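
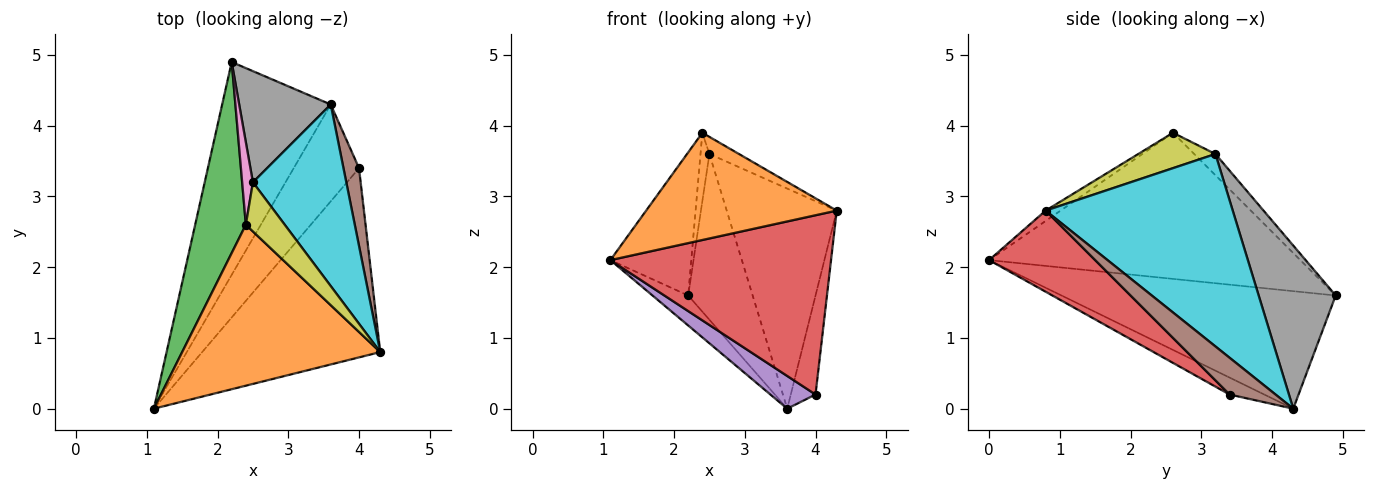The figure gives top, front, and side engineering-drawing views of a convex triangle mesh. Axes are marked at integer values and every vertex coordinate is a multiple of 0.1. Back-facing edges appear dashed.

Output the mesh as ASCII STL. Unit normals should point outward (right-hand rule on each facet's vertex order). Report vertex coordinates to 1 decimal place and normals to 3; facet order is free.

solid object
 facet normal -0.731 0.095 -0.675
  outer loop
   vertex 3.6 4.3 0.0
   vertex 1.1 0.0 2.1
   vertex 2.2 4.9 1.6
  endloop
 endfacet
 facet normal -0.043 -0.554 0.831
  outer loop
   vertex 2.4 2.6 3.9
   vertex 1.1 0.0 2.1
   vertex 4.3 0.8 2.8
  endloop
 endfacet
 facet normal -0.918 0.238 0.318
  outer loop
   vertex 2.4 2.6 3.9
   vertex 2.2 4.9 1.6
   vertex 1.1 0.0 2.1
  endloop
 endfacet
 facet normal 0.314 -0.653 -0.689
  outer loop
   vertex 4.0 3.4 0.2
   vertex 4.3 0.8 2.8
   vertex 1.1 0.0 2.1
  endloop
 endfacet
 facet normal -0.239 -0.311 -0.920
  outer loop
   vertex 4.0 3.4 0.2
   vertex 1.1 0.0 2.1
   vertex 3.6 4.3 0.0
  endloop
 endfacet
 facet normal 0.825 0.444 0.349
  outer loop
   vertex 4.0 3.4 0.2
   vertex 3.6 4.3 0.0
   vertex 4.3 0.8 2.8
  endloop
 endfacet
 facet normal -0.835 0.351 0.424
  outer loop
   vertex 2.5 3.2 3.6
   vertex 2.2 4.9 1.6
   vertex 2.4 2.6 3.9
  endloop
 endfacet
 facet normal 0.704 0.589 0.395
  outer loop
   vertex 2.5 3.2 3.6
   vertex 3.6 4.3 0.0
   vertex 2.2 4.9 1.6
  endloop
 endfacet
 facet normal 0.651 0.250 0.717
  outer loop
   vertex 2.5 3.2 3.6
   vertex 2.4 2.6 3.9
   vertex 4.3 0.8 2.8
  endloop
 endfacet
 facet normal 0.795 0.468 0.386
  outer loop
   vertex 2.5 3.2 3.6
   vertex 4.3 0.8 2.8
   vertex 3.6 4.3 0.0
  endloop
 endfacet
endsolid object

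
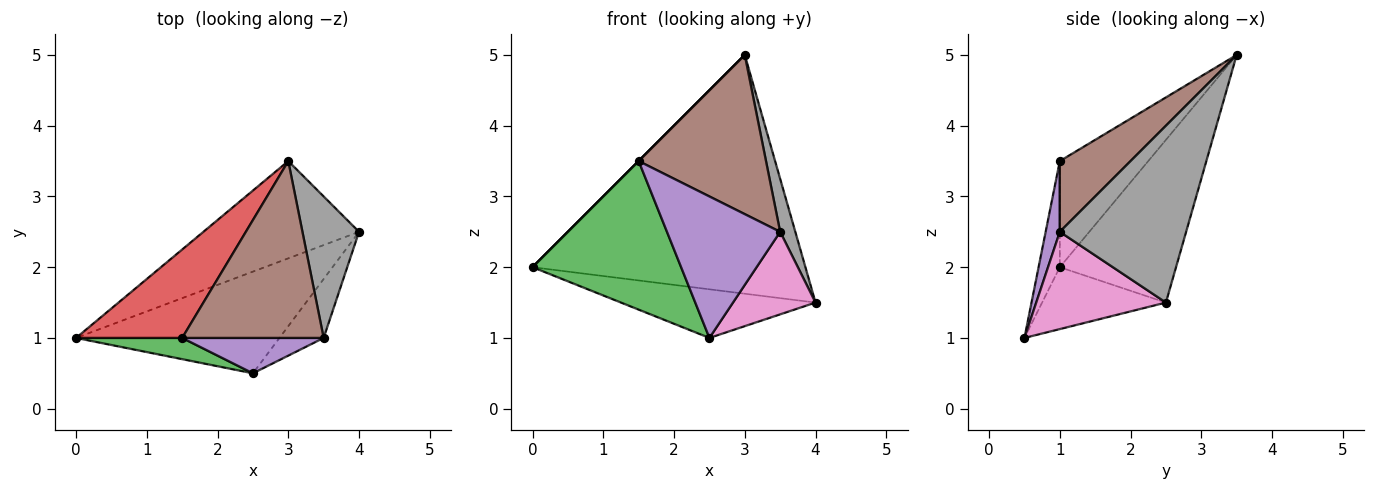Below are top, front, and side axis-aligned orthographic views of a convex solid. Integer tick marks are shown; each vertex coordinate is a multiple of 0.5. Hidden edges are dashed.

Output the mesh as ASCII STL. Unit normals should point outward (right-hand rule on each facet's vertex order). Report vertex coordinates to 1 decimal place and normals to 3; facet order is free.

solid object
 facet normal -0.265 0.416 -0.870
  outer loop
   vertex 2.5 0.5 1.0
   vertex 0.0 1.0 2.0
   vertex 4.0 2.5 1.5
  endloop
 endfacet
 facet normal -0.367 0.861 -0.351
  outer loop
   vertex 3.0 3.5 5.0
   vertex 4.0 2.5 1.5
   vertex 0.0 1.0 2.0
  endloop
 endfacet
 facet normal -0.140 -0.980 0.140
  outer loop
   vertex 1.5 1.0 3.5
   vertex 0.0 1.0 2.0
   vertex 2.5 0.5 1.0
  endloop
 endfacet
 facet normal -0.707 0.000 0.707
  outer loop
   vertex 1.5 1.0 3.5
   vertex 3.0 3.5 5.0
   vertex 0.0 1.0 2.0
  endloop
 endfacet
 facet normal 0.120 -0.963 0.241
  outer loop
   vertex 3.5 1.0 2.5
   vertex 1.5 1.0 3.5
   vertex 2.5 0.5 1.0
  endloop
 endfacet
 facet normal 0.348 -0.627 0.697
  outer loop
   vertex 3.5 1.0 2.5
   vertex 3.0 3.5 5.0
   vertex 1.5 1.0 3.5
  endloop
 endfacet
 facet normal 0.788 -0.501 -0.358
  outer loop
   vertex 3.5 1.0 2.5
   vertex 2.5 0.5 1.0
   vertex 4.0 2.5 1.5
  endloop
 endfacet
 facet normal 0.946 -0.114 0.303
  outer loop
   vertex 3.5 1.0 2.5
   vertex 4.0 2.5 1.5
   vertex 3.0 3.5 5.0
  endloop
 endfacet
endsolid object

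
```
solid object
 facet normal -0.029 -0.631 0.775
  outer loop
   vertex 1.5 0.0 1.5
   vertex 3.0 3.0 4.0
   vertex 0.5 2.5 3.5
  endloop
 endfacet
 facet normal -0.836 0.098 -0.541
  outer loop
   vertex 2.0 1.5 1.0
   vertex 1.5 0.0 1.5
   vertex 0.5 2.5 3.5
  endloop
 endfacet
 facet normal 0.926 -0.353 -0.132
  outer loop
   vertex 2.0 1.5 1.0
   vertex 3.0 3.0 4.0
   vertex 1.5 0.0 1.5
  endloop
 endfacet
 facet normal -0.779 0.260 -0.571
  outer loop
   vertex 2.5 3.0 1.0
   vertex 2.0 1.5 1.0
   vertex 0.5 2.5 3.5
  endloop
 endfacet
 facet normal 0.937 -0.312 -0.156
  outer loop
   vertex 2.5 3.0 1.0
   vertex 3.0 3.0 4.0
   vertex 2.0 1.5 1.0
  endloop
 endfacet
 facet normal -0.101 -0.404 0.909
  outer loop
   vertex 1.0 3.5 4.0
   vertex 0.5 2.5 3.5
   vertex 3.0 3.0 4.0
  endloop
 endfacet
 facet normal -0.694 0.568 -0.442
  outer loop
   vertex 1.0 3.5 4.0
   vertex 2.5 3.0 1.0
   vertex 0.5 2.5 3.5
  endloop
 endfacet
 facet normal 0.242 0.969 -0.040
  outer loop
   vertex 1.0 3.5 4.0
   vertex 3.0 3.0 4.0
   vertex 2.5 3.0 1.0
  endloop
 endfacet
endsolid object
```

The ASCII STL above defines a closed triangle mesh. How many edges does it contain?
12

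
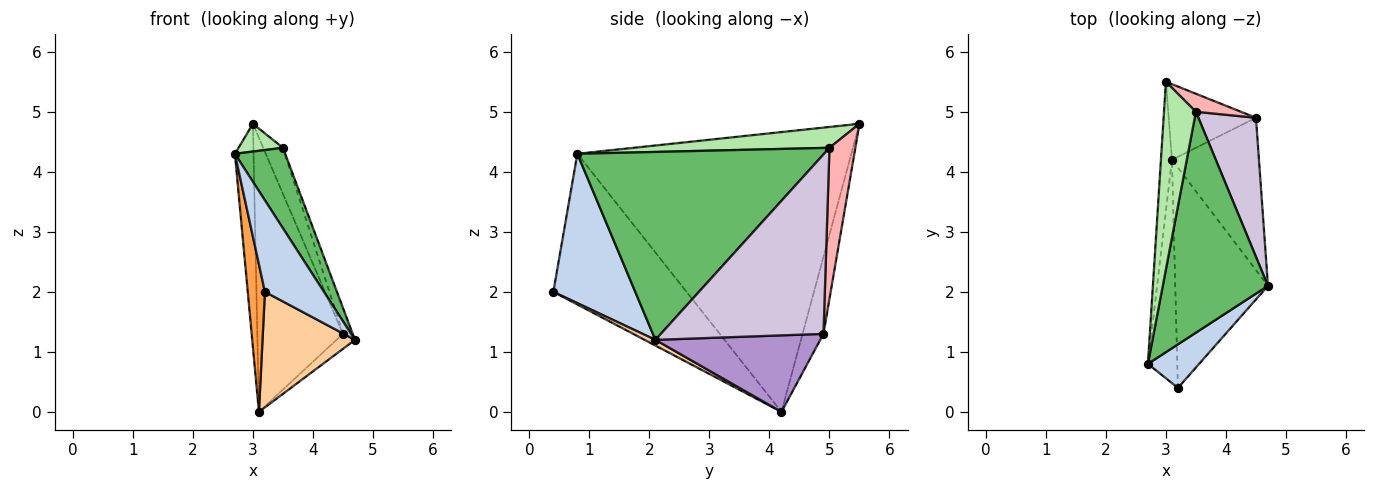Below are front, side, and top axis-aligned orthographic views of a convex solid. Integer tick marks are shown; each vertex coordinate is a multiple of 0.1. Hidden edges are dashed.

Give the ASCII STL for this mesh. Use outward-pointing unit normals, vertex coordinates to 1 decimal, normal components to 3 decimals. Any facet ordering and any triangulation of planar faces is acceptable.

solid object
 facet normal -0.997 0.068 -0.039
  outer loop
   vertex 3.1 4.2 0.0
   vertex 2.7 0.8 4.3
   vertex 3.0 5.5 4.8
  endloop
 endfacet
 facet normal 0.781 -0.563 0.268
  outer loop
   vertex 3.2 0.4 2.0
   vertex 4.7 2.1 1.2
   vertex 2.7 0.8 4.3
  endloop
 endfacet
 facet normal -0.974 -0.126 -0.190
  outer loop
   vertex 3.2 0.4 2.0
   vertex 2.7 0.8 4.3
   vertex 3.1 4.2 0.0
  endloop
 endfacet
 facet normal 0.054 -0.464 -0.884
  outer loop
   vertex 3.2 0.4 2.0
   vertex 3.1 4.2 0.0
   vertex 4.7 2.1 1.2
  endloop
 endfacet
 facet normal 0.859 -0.175 0.481
  outer loop
   vertex 3.5 5.0 4.4
   vertex 2.7 0.8 4.3
   vertex 4.7 2.1 1.2
  endloop
 endfacet
 facet normal 0.542 -0.123 0.831
  outer loop
   vertex 3.5 5.0 4.4
   vertex 3.0 5.5 4.8
   vertex 2.7 0.8 4.3
  endloop
 endfacet
 facet normal -0.229 0.938 -0.259
  outer loop
   vertex 4.5 4.9 1.3
   vertex 3.1 4.2 0.0
   vertex 3.0 5.5 4.8
  endloop
 endfacet
 facet normal 0.774 0.590 0.231
  outer loop
   vertex 4.5 4.9 1.3
   vertex 3.0 5.5 4.8
   vertex 3.5 5.0 4.4
  endloop
 endfacet
 facet normal 0.659 0.074 -0.749
  outer loop
   vertex 4.5 4.9 1.3
   vertex 4.7 2.1 1.2
   vertex 3.1 4.2 0.0
  endloop
 endfacet
 facet normal 0.951 0.057 0.305
  outer loop
   vertex 4.5 4.9 1.3
   vertex 3.5 5.0 4.4
   vertex 4.7 2.1 1.2
  endloop
 endfacet
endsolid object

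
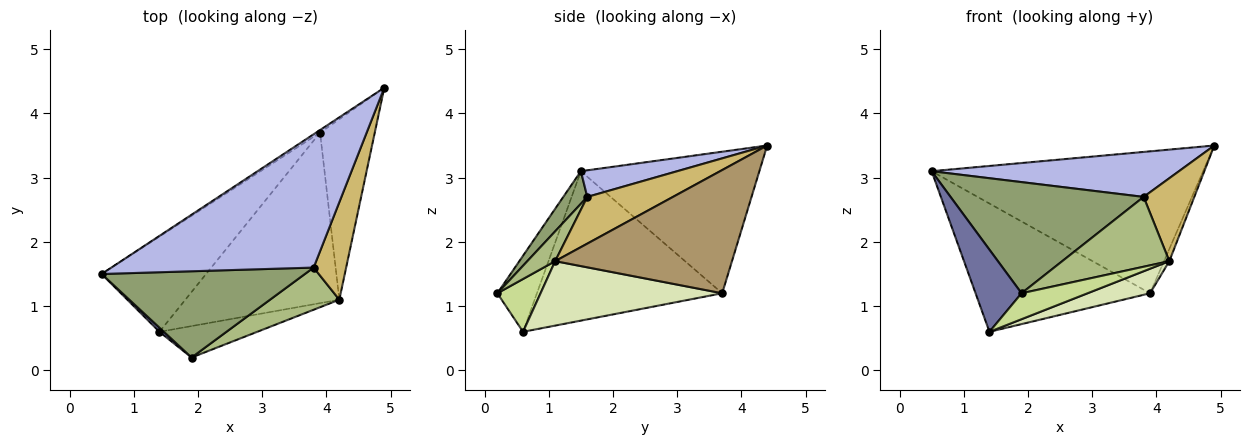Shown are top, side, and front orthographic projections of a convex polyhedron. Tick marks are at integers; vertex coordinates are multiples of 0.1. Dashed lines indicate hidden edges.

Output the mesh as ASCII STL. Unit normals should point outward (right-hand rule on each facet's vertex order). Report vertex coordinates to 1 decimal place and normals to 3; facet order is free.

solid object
 facet normal -0.652 -0.758 0.038
  outer loop
   vertex 1.4 0.6 0.6
   vertex 1.9 0.2 1.2
   vertex 0.5 1.5 3.1
  endloop
 endfacet
 facet normal -0.549 0.836 -0.015
  outer loop
   vertex 3.9 3.7 1.2
   vertex 0.5 1.5 3.1
   vertex 4.9 4.4 3.5
  endloop
 endfacet
 facet normal -0.649 0.611 -0.454
  outer loop
   vertex 3.9 3.7 1.2
   vertex 1.4 0.6 0.6
   vertex 0.5 1.5 3.1
  endloop
 endfacet
 facet normal 0.124 -0.317 0.940
  outer loop
   vertex 3.8 1.6 2.7
   vertex 4.9 4.4 3.5
   vertex 0.5 1.5 3.1
  endloop
 endfacet
 facet normal 0.098 -0.786 0.610
  outer loop
   vertex 3.8 1.6 2.7
   vertex 0.5 1.5 3.1
   vertex 1.9 0.2 1.2
  endloop
 endfacet
 facet normal 0.217 -0.836 0.505
  outer loop
   vertex 4.2 1.1 1.7
   vertex 3.8 1.6 2.7
   vertex 1.9 0.2 1.2
  endloop
 endfacet
 facet normal 0.385 -0.587 -0.712
  outer loop
   vertex 4.2 1.1 1.7
   vertex 1.9 0.2 1.2
   vertex 1.4 0.6 0.6
  endloop
 endfacet
 facet normal 0.383 -0.132 -0.914
  outer loop
   vertex 4.2 1.1 1.7
   vertex 1.4 0.6 0.6
   vertex 3.9 3.7 1.2
  endloop
 endfacet
 facet normal 0.914 0.027 -0.406
  outer loop
   vertex 4.2 1.1 1.7
   vertex 3.9 3.7 1.2
   vertex 4.9 4.4 3.5
  endloop
 endfacet
 facet normal 0.738 -0.437 0.514
  outer loop
   vertex 4.2 1.1 1.7
   vertex 4.9 4.4 3.5
   vertex 3.8 1.6 2.7
  endloop
 endfacet
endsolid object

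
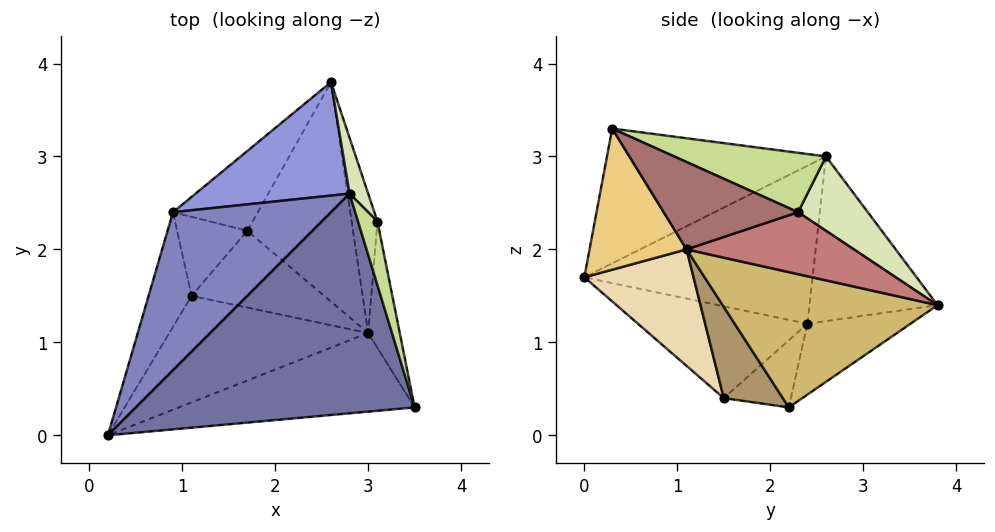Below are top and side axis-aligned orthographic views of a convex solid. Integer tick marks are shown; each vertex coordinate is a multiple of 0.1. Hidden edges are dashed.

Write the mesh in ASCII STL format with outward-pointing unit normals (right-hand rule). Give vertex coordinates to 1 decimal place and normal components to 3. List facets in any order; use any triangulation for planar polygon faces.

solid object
 facet normal -0.435 -0.015 0.900
  outer loop
   vertex 2.8 2.6 3.0
   vertex 0.2 0.0 1.7
   vertex 3.5 0.3 3.3
  endloop
 endfacet
 facet normal -0.667 0.333 0.667
  outer loop
   vertex 0.9 2.4 1.2
   vertex 0.2 0.0 1.7
   vertex 2.8 2.6 3.0
  endloop
 endfacet
 facet normal -0.573 0.619 0.536
  outer loop
   vertex 0.9 2.4 1.2
   vertex 2.8 2.6 3.0
   vertex 2.6 3.8 1.4
  endloop
 endfacet
 facet normal -0.892 0.173 -0.418
  outer loop
   vertex 0.9 2.4 1.2
   vertex 1.1 1.5 0.4
   vertex 0.2 0.0 1.7
  endloop
 endfacet
 facet normal -0.479 0.664 -0.574
  outer loop
   vertex 0.9 2.4 1.2
   vertex 2.6 3.8 1.4
   vertex 1.7 2.2 0.3
  endloop
 endfacet
 facet normal -0.621 0.439 -0.649
  outer loop
   vertex 0.9 2.4 1.2
   vertex 1.7 2.2 0.3
   vertex 1.1 1.5 0.4
  endloop
 endfacet
 facet normal 0.903 0.313 0.295
  outer loop
   vertex 3.1 2.3 2.4
   vertex 2.8 2.6 3.0
   vertex 3.5 0.3 3.3
  endloop
 endfacet
 facet normal 0.873 0.436 0.218
  outer loop
   vertex 3.1 2.3 2.4
   vertex 2.6 3.8 1.4
   vertex 2.8 2.6 3.0
  endloop
 endfacet
 facet normal 0.485 -0.517 -0.705
  outer loop
   vertex 3.0 1.1 2.0
   vertex 1.1 1.5 0.4
   vertex 1.7 2.2 0.3
  endloop
 endfacet
 facet normal 0.788 -0.020 -0.615
  outer loop
   vertex 3.0 1.1 2.0
   vertex 1.7 2.2 0.3
   vertex 2.6 3.8 1.4
  endloop
 endfacet
 facet normal 0.350 -0.732 -0.585
  outer loop
   vertex 3.0 1.1 2.0
   vertex 3.5 0.3 3.3
   vertex 0.2 0.0 1.7
  endloop
 endfacet
 facet normal 0.348 -0.724 -0.595
  outer loop
   vertex 3.0 1.1 2.0
   vertex 0.2 0.0 1.7
   vertex 1.1 1.5 0.4
  endloop
 endfacet
 facet normal 0.940 0.035 -0.340
  outer loop
   vertex 3.0 1.1 2.0
   vertex 3.1 2.3 2.4
   vertex 3.5 0.3 3.3
  endloop
 endfacet
 facet normal 0.922 0.051 -0.384
  outer loop
   vertex 3.0 1.1 2.0
   vertex 2.6 3.8 1.4
   vertex 3.1 2.3 2.4
  endloop
 endfacet
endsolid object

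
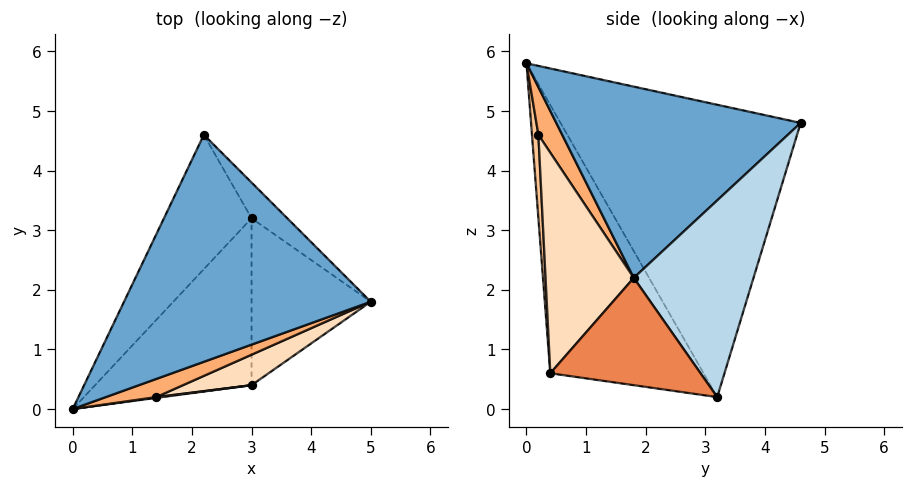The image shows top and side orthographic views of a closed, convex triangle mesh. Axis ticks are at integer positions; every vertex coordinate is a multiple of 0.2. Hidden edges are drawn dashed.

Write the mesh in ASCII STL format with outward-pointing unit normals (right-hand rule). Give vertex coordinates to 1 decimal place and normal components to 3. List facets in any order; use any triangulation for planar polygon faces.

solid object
 facet normal 0.608 -0.120 0.785
  outer loop
   vertex 2.2 4.6 4.8
   vertex 0.0 0.0 5.8
   vertex 5.0 1.8 2.2
  endloop
 endfacet
 facet normal -0.891 0.368 -0.267
  outer loop
   vertex 3.0 3.2 0.2
   vertex 0.0 0.0 5.8
   vertex 2.2 4.6 4.8
  endloop
 endfacet
 facet normal 0.646 0.755 -0.117
  outer loop
   vertex 3.0 3.2 0.2
   vertex 2.2 4.6 4.8
   vertex 5.0 1.8 2.2
  endloop
 endfacet
 facet normal -0.862 -0.072 -0.503
  outer loop
   vertex 3.0 0.4 0.6
   vertex 0.0 0.0 5.8
   vertex 3.0 3.2 0.2
  endloop
 endfacet
 facet normal 0.665 -0.106 -0.739
  outer loop
   vertex 3.0 0.4 0.6
   vertex 3.0 3.2 0.2
   vertex 5.0 1.8 2.2
  endloop
 endfacet
 facet normal 0.625 -0.417 0.660
  outer loop
   vertex 1.4 0.2 4.6
   vertex 5.0 1.8 2.2
   vertex 0.0 0.0 5.8
  endloop
 endfacet
 facet normal 0.150 -0.989 0.011
  outer loop
   vertex 1.4 0.2 4.6
   vertex 0.0 0.0 5.8
   vertex 3.0 0.4 0.6
  endloop
 endfacet
 facet normal 0.483 -0.862 0.150
  outer loop
   vertex 1.4 0.2 4.6
   vertex 3.0 0.4 0.6
   vertex 5.0 1.8 2.2
  endloop
 endfacet
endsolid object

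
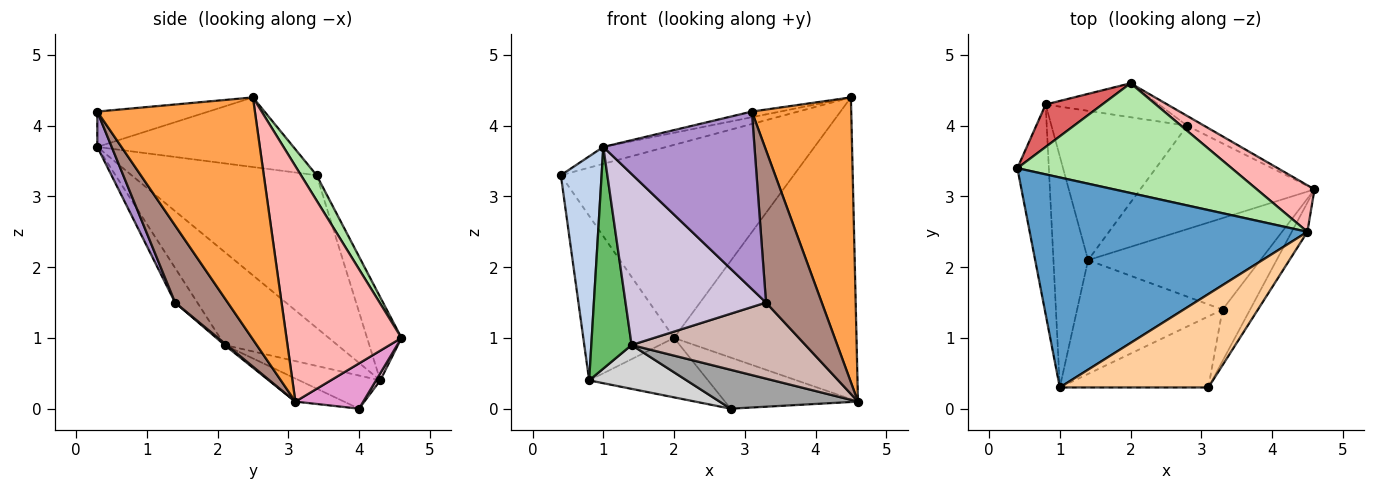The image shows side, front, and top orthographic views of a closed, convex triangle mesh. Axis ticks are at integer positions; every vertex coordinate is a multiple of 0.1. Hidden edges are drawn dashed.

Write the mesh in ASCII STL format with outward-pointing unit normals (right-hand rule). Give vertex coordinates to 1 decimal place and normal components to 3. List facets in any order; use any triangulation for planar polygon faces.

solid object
 facet normal -0.242 0.078 0.967
  outer loop
   vertex 4.5 2.5 4.4
   vertex 0.4 3.4 3.3
   vertex 1.0 0.3 3.7
  endloop
 endfacet
 facet normal -0.957 -0.211 -0.197
  outer loop
   vertex 0.8 4.3 0.4
   vertex 1.0 0.3 3.7
   vertex 0.4 3.4 3.3
  endloop
 endfacet
 facet normal 0.845 -0.533 -0.055
  outer loop
   vertex 3.1 0.3 4.2
   vertex 4.6 3.1 0.1
   vertex 4.5 2.5 4.4
  endloop
 endfacet
 facet normal -0.231 0.059 0.971
  outer loop
   vertex 3.1 0.3 4.2
   vertex 4.5 2.5 4.4
   vertex 1.0 0.3 3.7
  endloop
 endfacet
 facet normal -0.889 -0.318 -0.331
  outer loop
   vertex 1.4 2.1 0.9
   vertex 1.0 0.3 3.7
   vertex 0.8 4.3 0.4
  endloop
 endfacet
 facet normal 0.058 0.868 0.493
  outer loop
   vertex 2.0 4.6 1.0
   vertex 0.4 3.4 3.3
   vertex 4.5 2.5 4.4
  endloop
 endfacet
 facet normal -0.345 0.909 0.235
  outer loop
   vertex 2.0 4.6 1.0
   vertex 0.8 4.3 0.4
   vertex 0.4 3.4 3.3
  endloop
 endfacet
 facet normal 0.529 0.839 0.129
  outer loop
   vertex 2.0 4.6 1.0
   vertex 4.5 2.5 4.4
   vertex 4.6 3.1 0.1
  endloop
 endfacet
 facet normal 0.088 -0.925 -0.370
  outer loop
   vertex 3.3 1.4 1.5
   vertex 3.1 0.3 4.2
   vertex 1.0 0.3 3.7
  endloop
 endfacet
 facet normal -0.131 -0.825 -0.549
  outer loop
   vertex 3.3 1.4 1.5
   vertex 1.0 0.3 3.7
   vertex 1.4 2.1 0.9
  endloop
 endfacet
 facet normal 0.667 -0.706 -0.238
  outer loop
   vertex 3.3 1.4 1.5
   vertex 4.6 3.1 0.1
   vertex 3.1 0.3 4.2
  endloop
 endfacet
 facet normal 0.007 -0.639 -0.769
  outer loop
   vertex 3.3 1.4 1.5
   vertex 1.4 2.1 0.9
   vertex 4.6 3.1 0.1
  endloop
 endfacet
 facet normal 0.448 0.878 -0.168
  outer loop
   vertex 2.8 4.0 0.0
   vertex 2.0 4.6 1.0
   vertex 4.6 3.1 0.1
  endloop
 endfacet
 facet normal 0.031 0.868 -0.496
  outer loop
   vertex 2.8 4.0 0.0
   vertex 0.8 4.3 0.4
   vertex 2.0 4.6 1.0
  endloop
 endfacet
 facet normal -0.123 -0.349 -0.929
  outer loop
   vertex 2.8 4.0 0.0
   vertex 4.6 3.1 0.1
   vertex 1.4 2.1 0.9
  endloop
 endfacet
 facet normal -0.228 -0.274 -0.934
  outer loop
   vertex 2.8 4.0 0.0
   vertex 1.4 2.1 0.9
   vertex 0.8 4.3 0.4
  endloop
 endfacet
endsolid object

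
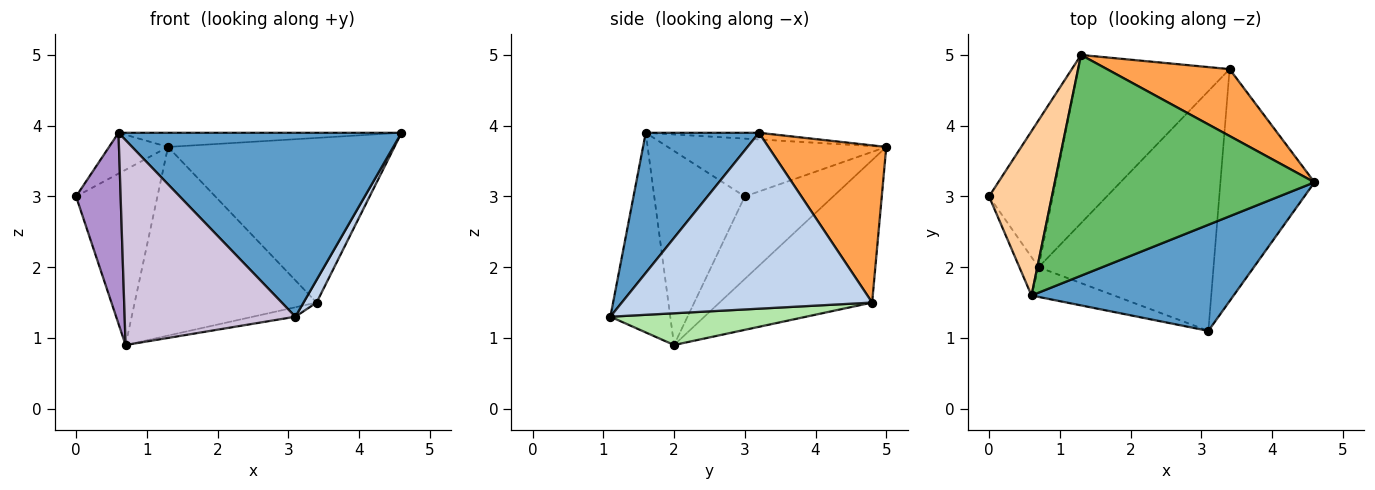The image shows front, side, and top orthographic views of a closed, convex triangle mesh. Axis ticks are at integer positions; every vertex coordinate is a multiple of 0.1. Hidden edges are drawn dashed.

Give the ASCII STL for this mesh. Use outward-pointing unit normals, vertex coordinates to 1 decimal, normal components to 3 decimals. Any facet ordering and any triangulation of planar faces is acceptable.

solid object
 facet normal 0.327 -0.818 0.472
  outer loop
   vertex 0.6 1.6 3.9
   vertex 3.1 1.1 1.3
   vertex 4.6 3.2 3.9
  endloop
 endfacet
 facet normal 0.881 -0.046 -0.471
  outer loop
   vertex 3.4 4.8 1.5
   vertex 4.6 3.2 3.9
   vertex 3.1 1.1 1.3
  endloop
 endfacet
 facet normal 0.435 0.834 0.339
  outer loop
   vertex 1.3 5.0 3.7
   vertex 4.6 3.2 3.9
   vertex 3.4 4.8 1.5
  endloop
 endfacet
 facet normal -0.666 0.180 0.724
  outer loop
   vertex 1.3 5.0 3.7
   vertex 0.0 3.0 3.0
   vertex 0.6 1.6 3.9
  endloop
 endfacet
 facet normal -0.026 0.064 0.998
  outer loop
   vertex 1.3 5.0 3.7
   vertex 0.6 1.6 3.9
   vertex 4.6 3.2 3.9
  endloop
 endfacet
 facet normal 0.178 0.039 -0.983
  outer loop
   vertex 0.7 2.0 0.9
   vertex 3.4 4.8 1.5
   vertex 3.1 1.1 1.3
  endloop
 endfacet
 facet normal -0.640 0.589 -0.494
  outer loop
   vertex 0.7 2.0 0.9
   vertex 0.0 3.0 3.0
   vertex 1.3 5.0 3.7
  endloop
 endfacet
 facet normal -0.531 0.633 -0.564
  outer loop
   vertex 0.7 2.0 0.9
   vertex 1.3 5.0 3.7
   vertex 3.4 4.8 1.5
  endloop
 endfacet
 facet normal -0.894 -0.440 -0.088
  outer loop
   vertex 0.7 2.0 0.9
   vertex 0.6 1.6 3.9
   vertex 0.0 3.0 3.0
  endloop
 endfacet
 facet normal -0.328 -0.935 -0.136
  outer loop
   vertex 0.7 2.0 0.9
   vertex 3.1 1.1 1.3
   vertex 0.6 1.6 3.9
  endloop
 endfacet
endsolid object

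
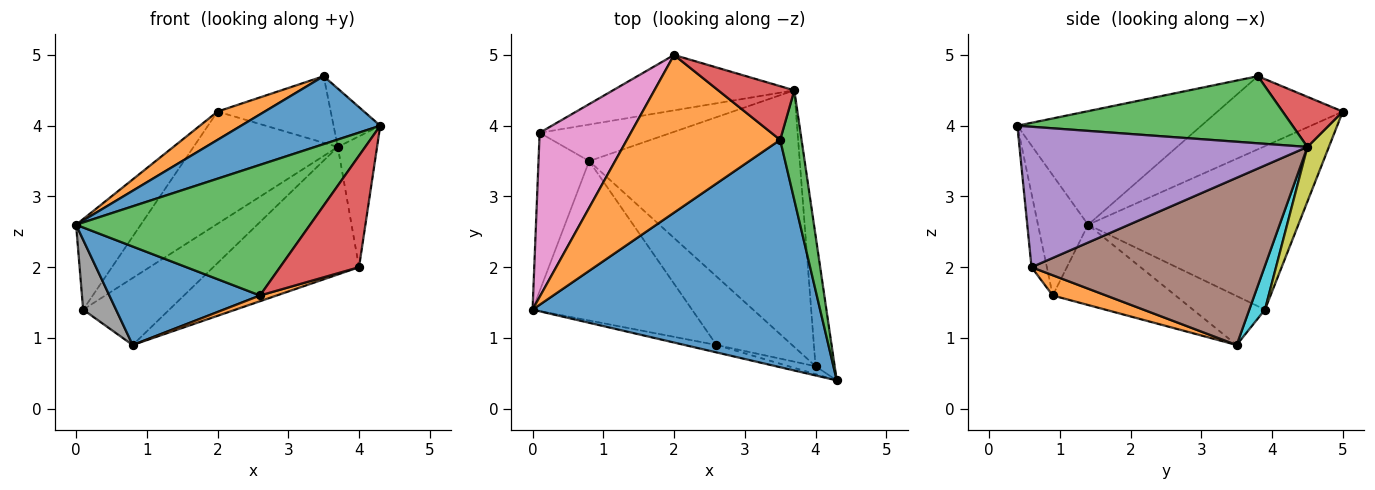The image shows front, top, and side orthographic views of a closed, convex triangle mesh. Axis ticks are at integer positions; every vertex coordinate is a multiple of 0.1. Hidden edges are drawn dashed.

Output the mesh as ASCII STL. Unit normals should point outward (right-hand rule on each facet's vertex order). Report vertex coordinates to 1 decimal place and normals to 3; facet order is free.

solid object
 facet normal -0.354 -0.268 0.896
  outer loop
   vertex 3.5 3.8 4.7
   vertex 0.0 1.4 2.6
   vertex 4.3 0.4 4.0
  endloop
 endfacet
 facet normal -0.425 -0.160 0.891
  outer loop
   vertex 3.5 3.8 4.7
   vertex 2.0 5.0 4.2
   vertex 0.0 1.4 2.6
  endloop
 endfacet
 facet normal 0.941 0.160 0.300
  outer loop
   vertex 3.5 3.8 4.7
   vertex 4.3 0.4 4.0
   vertex 3.7 4.5 3.7
  endloop
 endfacet
 facet normal 0.382 0.719 0.580
  outer loop
   vertex 3.5 3.8 4.7
   vertex 3.7 4.5 3.7
   vertex 2.0 5.0 4.2
  endloop
 endfacet
 facet normal 0.982 0.134 -0.134
  outer loop
   vertex 4.0 0.6 2.0
   vertex 3.7 4.5 3.7
   vertex 4.3 0.4 4.0
  endloop
 endfacet
 facet normal 0.580 0.363 -0.730
  outer loop
   vertex 4.0 0.6 2.0
   vertex 0.8 3.5 0.9
   vertex 3.7 4.5 3.7
  endloop
 endfacet
 facet normal -0.843 0.260 0.470
  outer loop
   vertex 0.1 3.9 1.4
   vertex 0.0 1.4 2.6
   vertex 2.0 5.0 4.2
  endloop
 endfacet
 facet normal -0.662 -0.302 -0.685
  outer loop
   vertex 0.1 3.9 1.4
   vertex 0.8 3.5 0.9
   vertex 0.0 1.4 2.6
  endloop
 endfacet
 facet normal 0.132 0.889 -0.439
  outer loop
   vertex 0.1 3.9 1.4
   vertex 2.0 5.0 4.2
   vertex 3.7 4.5 3.7
  endloop
 endfacet
 facet normal 0.158 0.867 -0.473
  outer loop
   vertex 0.1 3.9 1.4
   vertex 3.7 4.5 3.7
   vertex 0.8 3.5 0.9
  endloop
 endfacet
 facet normal -0.394 -0.483 -0.782
  outer loop
   vertex 2.6 0.9 1.6
   vertex 0.0 1.4 2.6
   vertex 0.8 3.5 0.9
  endloop
 endfacet
 facet normal 0.258 -0.081 -0.963
  outer loop
   vertex 2.6 0.9 1.6
   vertex 0.8 3.5 0.9
   vertex 4.0 0.6 2.0
  endloop
 endfacet
 facet normal -0.209 -0.976 -0.055
  outer loop
   vertex 2.6 0.9 1.6
   vertex 4.3 0.4 4.0
   vertex 0.0 1.4 2.6
  endloop
 endfacet
 facet normal -0.190 -0.979 -0.069
  outer loop
   vertex 2.6 0.9 1.6
   vertex 4.0 0.6 2.0
   vertex 4.3 0.4 4.0
  endloop
 endfacet
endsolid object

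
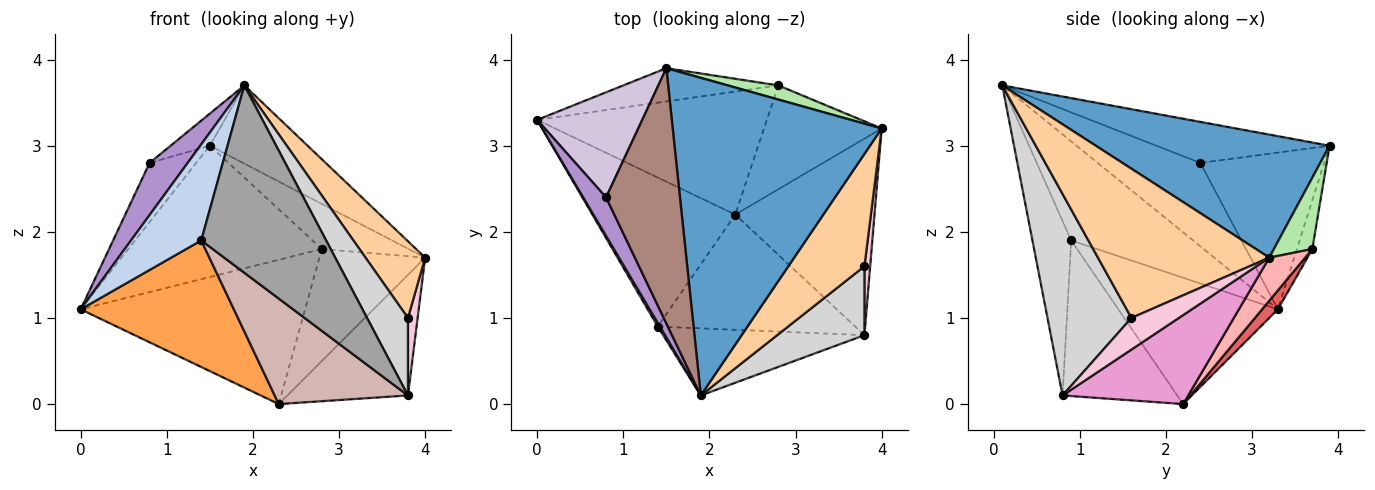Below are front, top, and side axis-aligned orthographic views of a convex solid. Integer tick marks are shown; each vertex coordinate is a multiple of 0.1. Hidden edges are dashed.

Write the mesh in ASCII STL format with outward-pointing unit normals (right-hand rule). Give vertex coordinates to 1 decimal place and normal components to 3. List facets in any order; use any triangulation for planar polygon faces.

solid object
 facet normal 0.496 0.208 0.843
  outer loop
   vertex 1.5 3.9 3.0
   vertex 1.9 0.1 3.7
   vertex 4.0 3.2 1.7
  endloop
 endfacet
 facet normal -0.866 -0.499 0.019
  outer loop
   vertex 1.4 0.9 1.9
   vertex 1.9 0.1 3.7
   vertex 0.0 3.3 1.1
  endloop
 endfacet
 facet normal -0.559 -0.537 -0.632
  outer loop
   vertex 1.4 0.9 1.9
   vertex 0.0 3.3 1.1
   vertex 2.3 2.2 0.0
  endloop
 endfacet
 facet normal 0.851 -0.296 0.434
  outer loop
   vertex 3.8 1.6 1.0
   vertex 4.0 3.2 1.7
   vertex 1.9 0.1 3.7
  endloop
 endfacet
 facet normal -0.077 0.967 -0.244
  outer loop
   vertex 2.8 3.7 1.8
   vertex 0.0 3.3 1.1
   vertex 1.5 3.9 3.0
  endloop
 endfacet
 facet normal 0.389 0.879 0.275
  outer loop
   vertex 2.8 3.7 1.8
   vertex 1.5 3.9 3.0
   vertex 4.0 3.2 1.7
  endloop
 endfacet
 facet normal 0.053 0.760 -0.648
  outer loop
   vertex 2.8 3.7 1.8
   vertex 2.3 2.2 0.0
   vertex 0.0 3.3 1.1
  endloop
 endfacet
 facet normal 0.241 0.711 -0.660
  outer loop
   vertex 2.8 3.7 1.8
   vertex 4.0 3.2 1.7
   vertex 2.3 2.2 0.0
  endloop
 endfacet
 facet normal -0.908 -0.337 0.249
  outer loop
   vertex 0.8 2.4 2.8
   vertex 0.0 3.3 1.1
   vertex 1.9 0.1 3.7
  endloop
 endfacet
 facet normal -0.793 0.299 0.531
  outer loop
   vertex 0.8 2.4 2.8
   vertex 1.5 3.9 3.0
   vertex 0.0 3.3 1.1
  endloop
 endfacet
 facet normal -0.483 0.109 0.869
  outer loop
   vertex 0.8 2.4 2.8
   vertex 1.9 0.1 3.7
   vertex 1.5 3.9 3.0
  endloop
 endfacet
 facet normal -0.503 -0.584 -0.638
  outer loop
   vertex 3.8 0.8 0.1
   vertex 1.4 0.9 1.9
   vertex 2.3 2.2 0.0
  endloop
 endfacet
 facet normal 0.478 0.459 -0.749
  outer loop
   vertex 3.8 0.8 0.1
   vertex 2.3 2.2 0.0
   vertex 4.0 3.2 1.7
  endloop
 endfacet
 facet normal 0.965 -0.197 0.175
  outer loop
   vertex 3.8 0.8 0.1
   vertex 4.0 3.2 1.7
   vertex 3.8 1.6 1.0
  endloop
 endfacet
 facet normal -0.280 -0.904 -0.324
  outer loop
   vertex 3.8 0.8 0.1
   vertex 1.9 0.1 3.7
   vertex 1.4 0.9 1.9
  endloop
 endfacet
 facet normal 0.838 -0.408 0.363
  outer loop
   vertex 3.8 0.8 0.1
   vertex 3.8 1.6 1.0
   vertex 1.9 0.1 3.7
  endloop
 endfacet
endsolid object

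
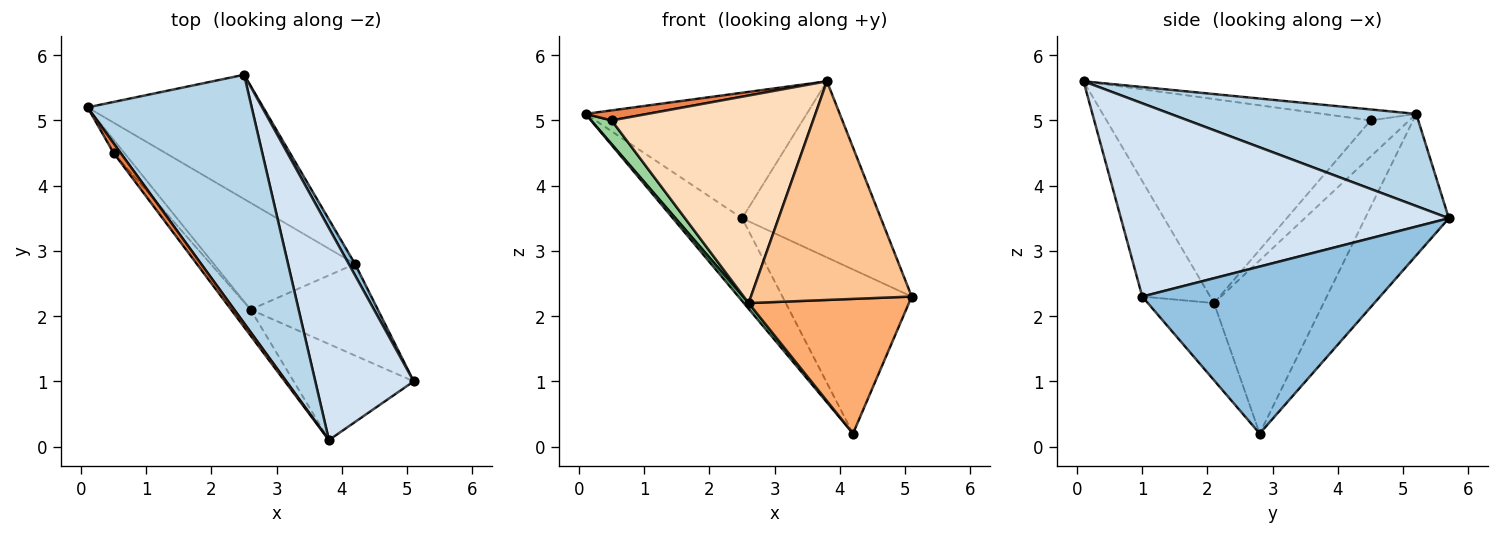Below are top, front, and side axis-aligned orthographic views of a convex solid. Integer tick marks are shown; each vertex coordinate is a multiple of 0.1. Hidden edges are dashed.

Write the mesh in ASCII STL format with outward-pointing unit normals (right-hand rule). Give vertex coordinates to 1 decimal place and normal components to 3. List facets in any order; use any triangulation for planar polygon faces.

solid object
 facet normal -0.557 0.460 -0.691
  outer loop
   vertex 4.2 2.8 0.2
   vertex 0.1 5.2 5.1
   vertex 2.5 5.7 3.5
  endloop
 endfacet
 facet normal 0.878 0.477 0.033
  outer loop
   vertex 4.2 2.8 0.2
   vertex 2.5 5.7 3.5
   vertex 5.1 1.0 2.3
  endloop
 endfacet
 facet normal 0.448 0.403 0.798
  outer loop
   vertex 3.8 0.1 5.6
   vertex 2.5 5.7 3.5
   vertex 0.1 5.2 5.1
  endloop
 endfacet
 facet normal 0.834 0.353 0.425
  outer loop
   vertex 3.8 0.1 5.6
   vertex 5.1 1.0 2.3
   vertex 2.5 5.7 3.5
  endloop
 endfacet
 facet normal -0.736 -0.488 0.470
  outer loop
   vertex 0.5 4.5 5.0
   vertex 3.8 0.1 5.6
   vertex 0.1 5.2 5.1
  endloop
 endfacet
 facet normal -0.323 -0.783 -0.532
  outer loop
   vertex 2.6 2.1 2.2
   vertex 4.2 2.8 0.2
   vertex 5.1 1.0 2.3
  endloop
 endfacet
 facet normal -0.361 -0.854 -0.375
  outer loop
   vertex 2.6 2.1 2.2
   vertex 5.1 1.0 2.3
   vertex 3.8 0.1 5.6
  endloop
 endfacet
 facet normal -0.793 -0.605 -0.076
  outer loop
   vertex 2.6 2.1 2.2
   vertex 3.8 0.1 5.6
   vertex 0.5 4.5 5.0
  endloop
 endfacet
 facet normal -0.775 -0.034 -0.632
  outer loop
   vertex 2.6 2.1 2.2
   vertex 0.1 5.2 5.1
   vertex 4.2 2.8 0.2
  endloop
 endfacet
 facet normal -0.855 -0.452 -0.254
  outer loop
   vertex 2.6 2.1 2.2
   vertex 0.5 4.5 5.0
   vertex 0.1 5.2 5.1
  endloop
 endfacet
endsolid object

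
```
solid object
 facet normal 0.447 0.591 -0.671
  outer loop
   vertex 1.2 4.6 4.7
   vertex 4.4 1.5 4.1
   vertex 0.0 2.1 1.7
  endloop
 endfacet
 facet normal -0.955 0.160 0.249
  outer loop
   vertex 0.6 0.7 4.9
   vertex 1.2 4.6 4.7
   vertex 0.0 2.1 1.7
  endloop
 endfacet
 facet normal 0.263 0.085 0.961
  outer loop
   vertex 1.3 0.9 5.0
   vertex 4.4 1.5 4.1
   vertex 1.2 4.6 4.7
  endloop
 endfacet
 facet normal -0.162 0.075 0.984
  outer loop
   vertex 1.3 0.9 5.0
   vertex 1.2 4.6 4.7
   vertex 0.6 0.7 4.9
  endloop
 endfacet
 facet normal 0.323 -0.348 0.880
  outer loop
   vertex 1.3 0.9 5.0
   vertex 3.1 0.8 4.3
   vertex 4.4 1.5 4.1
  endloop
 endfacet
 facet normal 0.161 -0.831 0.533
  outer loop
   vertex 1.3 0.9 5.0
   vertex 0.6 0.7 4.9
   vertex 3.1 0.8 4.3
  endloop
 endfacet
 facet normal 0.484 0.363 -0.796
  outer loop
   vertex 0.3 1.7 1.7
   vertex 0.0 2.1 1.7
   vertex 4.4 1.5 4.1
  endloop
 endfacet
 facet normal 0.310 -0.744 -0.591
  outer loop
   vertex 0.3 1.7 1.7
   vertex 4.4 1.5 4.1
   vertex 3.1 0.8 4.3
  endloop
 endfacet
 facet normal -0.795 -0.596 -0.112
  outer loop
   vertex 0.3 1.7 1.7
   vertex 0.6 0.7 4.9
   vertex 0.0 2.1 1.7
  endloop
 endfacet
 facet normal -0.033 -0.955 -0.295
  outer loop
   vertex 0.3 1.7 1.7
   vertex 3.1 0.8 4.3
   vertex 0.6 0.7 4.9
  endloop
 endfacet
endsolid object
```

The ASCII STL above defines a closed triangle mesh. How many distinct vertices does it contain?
7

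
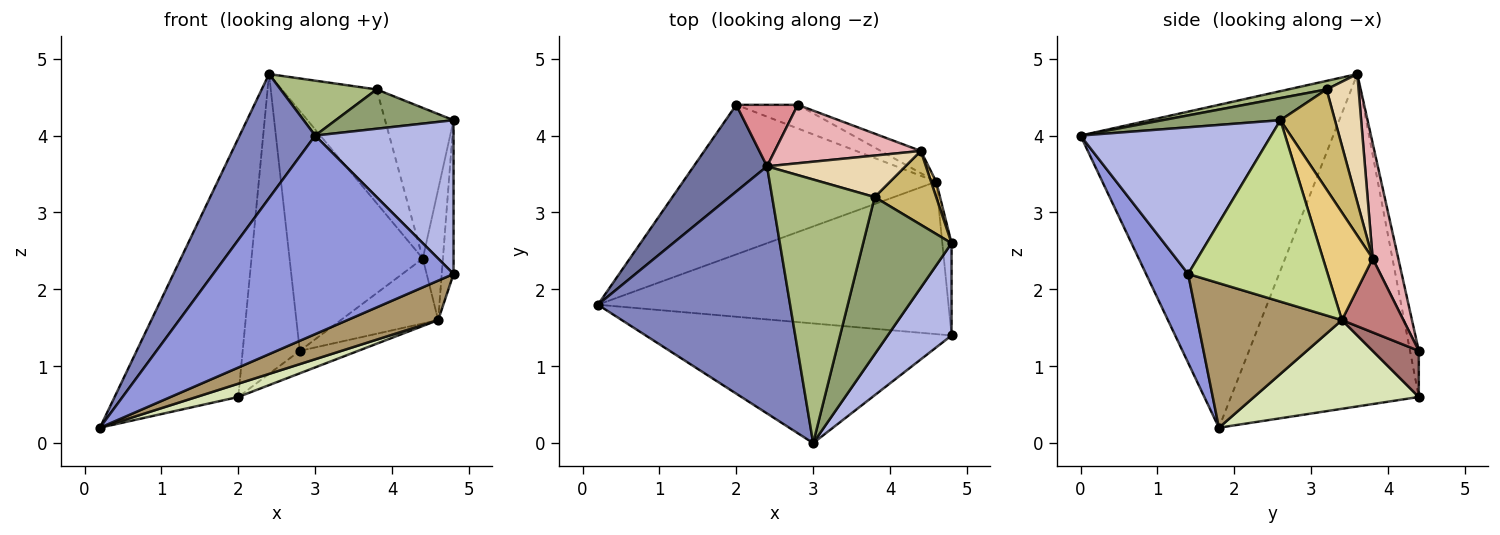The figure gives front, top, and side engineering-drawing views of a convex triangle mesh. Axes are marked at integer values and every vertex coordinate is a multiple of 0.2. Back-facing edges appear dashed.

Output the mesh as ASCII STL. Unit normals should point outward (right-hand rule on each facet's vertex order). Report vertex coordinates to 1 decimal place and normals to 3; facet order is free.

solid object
 facet normal -0.821 0.541 0.181
  outer loop
   vertex 2.4 3.6 4.8
   vertex 2.0 4.4 0.6
   vertex 0.2 1.8 0.2
  endloop
 endfacet
 facet normal -0.832 -0.249 0.495
  outer loop
   vertex 3.0 0.0 4.0
   vertex 2.4 3.6 4.8
   vertex 0.2 1.8 0.2
  endloop
 endfacet
 facet normal 0.148 -0.847 -0.510
  outer loop
   vertex 4.8 1.4 2.2
   vertex 3.0 0.0 4.0
   vertex 0.2 1.8 0.2
  endloop
 endfacet
 facet normal 0.763 -0.554 0.332
  outer loop
   vertex 4.8 1.4 2.2
   vertex 4.8 2.6 4.2
   vertex 3.0 0.0 4.0
  endloop
 endfacet
 facet normal 0.236 -0.236 0.943
  outer loop
   vertex 3.8 3.2 4.6
   vertex 3.0 0.0 4.0
   vertex 4.8 2.6 4.2
  endloop
 endfacet
 facet normal 0.081 -0.203 0.976
  outer loop
   vertex 3.8 3.2 4.6
   vertex 2.4 3.6 4.8
   vertex 3.0 0.0 4.0
  endloop
 endfacet
 facet normal 0.995 0.084 -0.051
  outer loop
   vertex 4.6 3.4 1.6
   vertex 4.8 2.6 4.2
   vertex 4.8 1.4 2.2
  endloop
 endfacet
 facet normal 0.330 -0.083 -0.940
  outer loop
   vertex 4.6 3.4 1.6
   vertex 0.2 1.8 0.2
   vertex 2.0 4.4 0.6
  endloop
 endfacet
 facet normal 0.371 -0.233 -0.899
  outer loop
   vertex 4.6 3.4 1.6
   vertex 4.8 1.4 2.2
   vertex 0.2 1.8 0.2
  endloop
 endfacet
 facet normal 0.582 0.731 0.358
  outer loop
   vertex 4.4 3.8 2.4
   vertex 3.8 3.2 4.6
   vertex 4.8 2.6 4.2
  endloop
 endfacet
 facet normal 0.926 0.375 0.044
  outer loop
   vertex 4.4 3.8 2.4
   vertex 4.8 2.6 4.2
   vertex 4.6 3.4 1.6
  endloop
 endfacet
 facet normal 0.303 0.895 0.327
  outer loop
   vertex 4.4 3.8 2.4
   vertex 2.4 3.6 4.8
   vertex 3.8 3.2 4.6
  endloop
 endfacet
 facet normal 0.478 0.605 -0.637
  outer loop
   vertex 2.8 4.4 1.2
   vertex 4.6 3.4 1.6
   vertex 2.0 4.4 0.6
  endloop
 endfacet
 facet normal 0.513 0.812 -0.278
  outer loop
   vertex 2.8 4.4 1.2
   vertex 4.4 3.8 2.4
   vertex 4.6 3.4 1.6
  endloop
 endfacet
 facet normal -0.149 0.969 0.199
  outer loop
   vertex 2.8 4.4 1.2
   vertex 2.0 4.4 0.6
   vertex 2.4 3.6 4.8
  endloop
 endfacet
 facet normal 0.184 0.955 0.233
  outer loop
   vertex 2.8 4.4 1.2
   vertex 2.4 3.6 4.8
   vertex 4.4 3.8 2.4
  endloop
 endfacet
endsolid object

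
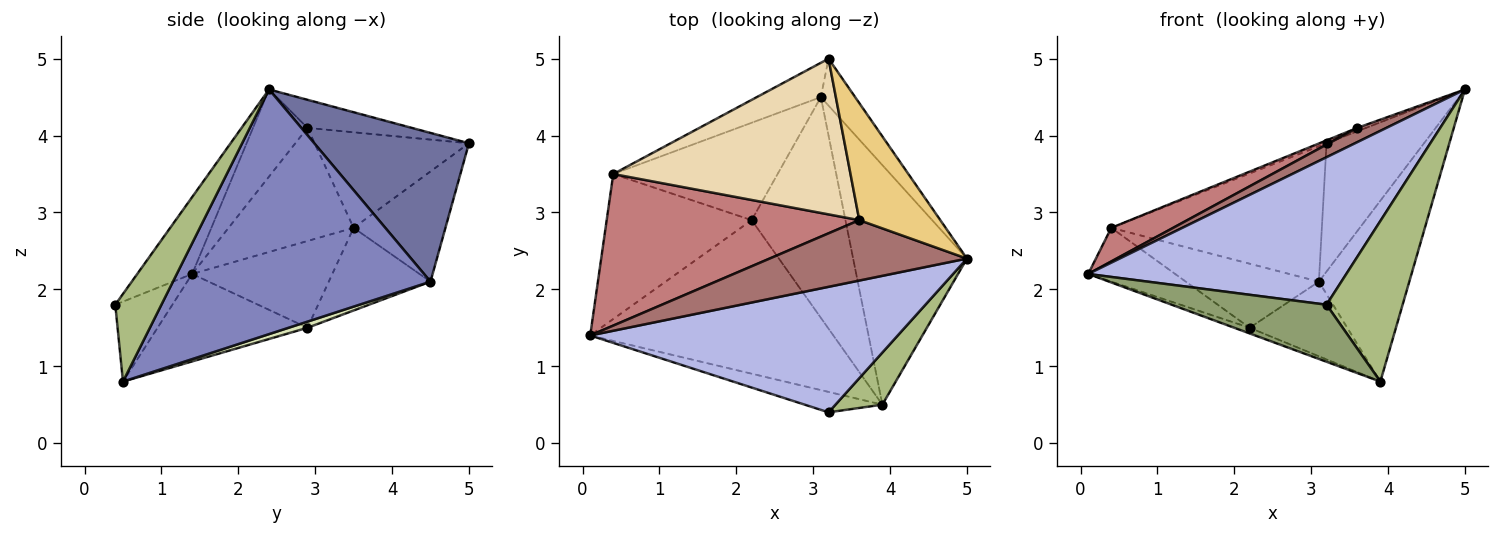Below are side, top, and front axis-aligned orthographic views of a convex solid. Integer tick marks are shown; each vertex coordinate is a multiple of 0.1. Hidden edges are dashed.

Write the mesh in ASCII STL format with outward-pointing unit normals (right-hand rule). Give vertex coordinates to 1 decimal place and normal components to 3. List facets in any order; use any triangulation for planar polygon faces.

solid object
 facet normal 0.830 0.523 -0.191
  outer loop
   vertex 3.1 4.5 2.1
   vertex 3.2 5.0 3.9
   vertex 5.0 2.4 4.6
  endloop
 endfacet
 facet normal 0.864 0.303 -0.402
  outer loop
   vertex 3.1 4.5 2.1
   vertex 5.0 2.4 4.6
   vertex 3.9 0.5 0.8
  endloop
 endfacet
 facet normal -0.389 0.893 -0.226
  outer loop
   vertex 0.4 3.5 2.8
   vertex 3.2 5.0 3.9
   vertex 3.1 4.5 2.1
  endloop
 endfacet
 facet normal -0.160 -0.752 0.640
  outer loop
   vertex 3.2 0.4 1.8
   vertex 5.0 2.4 4.6
   vertex 0.1 1.4 2.2
  endloop
 endfacet
 facet normal -0.328 -0.889 -0.319
  outer loop
   vertex 3.2 0.4 1.8
   vertex 0.1 1.4 2.2
   vertex 3.9 0.5 0.8
  endloop
 endfacet
 facet normal 0.500 -0.824 0.267
  outer loop
   vertex 3.2 0.4 1.8
   vertex 3.9 0.5 0.8
   vertex 5.0 2.4 4.6
  endloop
 endfacet
 facet normal -0.338 0.035 -0.940
  outer loop
   vertex 2.2 2.9 1.5
   vertex 3.9 0.5 0.8
   vertex 0.1 1.4 2.2
  endloop
 endfacet
 facet normal 0.062 0.320 -0.945
  outer loop
   vertex 2.2 2.9 1.5
   vertex 3.1 4.5 2.1
   vertex 3.9 0.5 0.8
  endloop
 endfacet
 facet normal -0.489 0.304 -0.818
  outer loop
   vertex 2.2 2.9 1.5
   vertex 0.1 1.4 2.2
   vertex 0.4 3.5 2.8
  endloop
 endfacet
 facet normal -0.387 0.507 -0.770
  outer loop
   vertex 2.2 2.9 1.5
   vertex 0.4 3.5 2.8
   vertex 3.1 4.5 2.1
  endloop
 endfacet
 facet normal -0.327 0.028 0.944
  outer loop
   vertex 3.6 2.9 4.1
   vertex 5.0 2.4 4.6
   vertex 3.2 5.0 3.9
  endloop
 endfacet
 facet normal -0.374 0.017 0.927
  outer loop
   vertex 3.6 2.9 4.1
   vertex 3.2 5.0 3.9
   vertex 0.4 3.5 2.8
  endloop
 endfacet
 facet normal -0.395 -0.211 0.894
  outer loop
   vertex 3.6 2.9 4.1
   vertex 0.1 1.4 2.2
   vertex 5.0 2.4 4.6
  endloop
 endfacet
 facet normal -0.401 -0.198 0.895
  outer loop
   vertex 3.6 2.9 4.1
   vertex 0.4 3.5 2.8
   vertex 0.1 1.4 2.2
  endloop
 endfacet
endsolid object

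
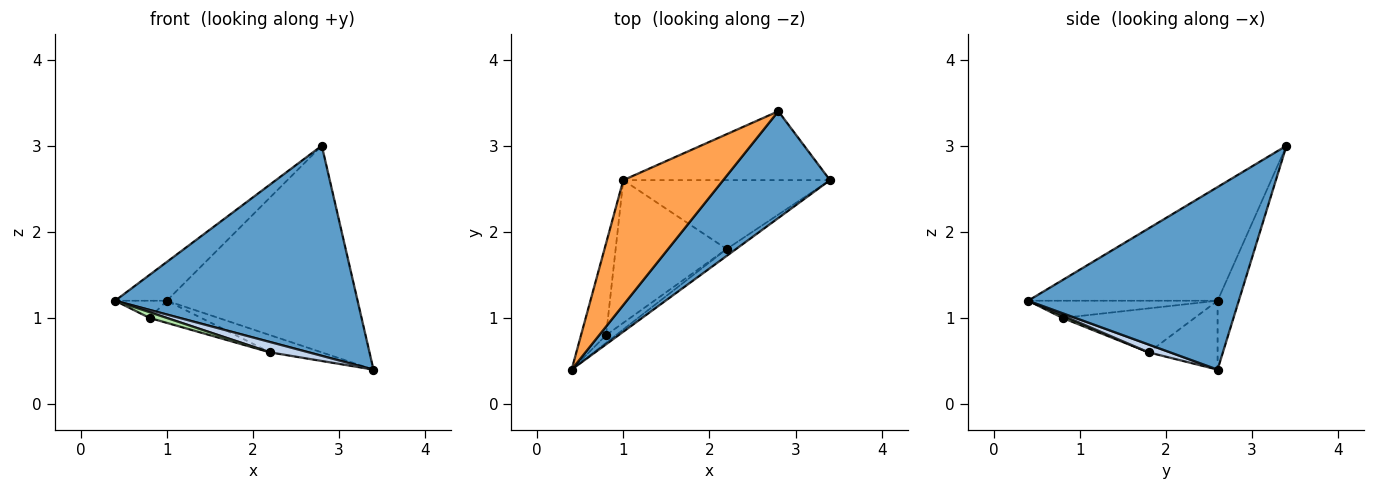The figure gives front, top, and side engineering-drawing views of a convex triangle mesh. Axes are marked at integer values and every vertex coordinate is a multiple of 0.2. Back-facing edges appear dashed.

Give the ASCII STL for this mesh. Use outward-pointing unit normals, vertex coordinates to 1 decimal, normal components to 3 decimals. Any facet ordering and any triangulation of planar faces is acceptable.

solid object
 facet normal 0.612 -0.705 0.358
  outer loop
   vertex 2.8 3.4 3.0
   vertex 0.4 0.4 1.2
   vertex 3.4 2.6 0.4
  endloop
 endfacet
 facet normal 0.420 -0.755 -0.504
  outer loop
   vertex 2.2 1.8 0.6
   vertex 3.4 2.6 0.4
   vertex 0.4 0.4 1.2
  endloop
 endfacet
 facet normal -0.736 0.201 0.647
  outer loop
   vertex 1.0 2.6 1.2
   vertex 0.4 0.4 1.2
   vertex 2.8 3.4 3.0
  endloop
 endfacet
 facet normal -0.105 0.943 -0.314
  outer loop
   vertex 1.0 2.6 1.2
   vertex 2.8 3.4 3.0
   vertex 3.4 2.6 0.4
  endloop
 endfacet
 facet normal -0.308 0.231 -0.923
  outer loop
   vertex 1.0 2.6 1.2
   vertex 3.4 2.6 0.4
   vertex 2.2 1.8 0.6
  endloop
 endfacet
 facet normal 0.196 -0.588 -0.784
  outer loop
   vertex 0.8 0.8 1.0
   vertex 2.2 1.8 0.6
   vertex 0.4 0.4 1.2
  endloop
 endfacet
 facet normal -0.560 0.153 -0.814
  outer loop
   vertex 0.8 0.8 1.0
   vertex 0.4 0.4 1.2
   vertex 1.0 2.6 1.2
  endloop
 endfacet
 facet normal -0.365 0.143 -0.920
  outer loop
   vertex 0.8 0.8 1.0
   vertex 1.0 2.6 1.2
   vertex 2.2 1.8 0.6
  endloop
 endfacet
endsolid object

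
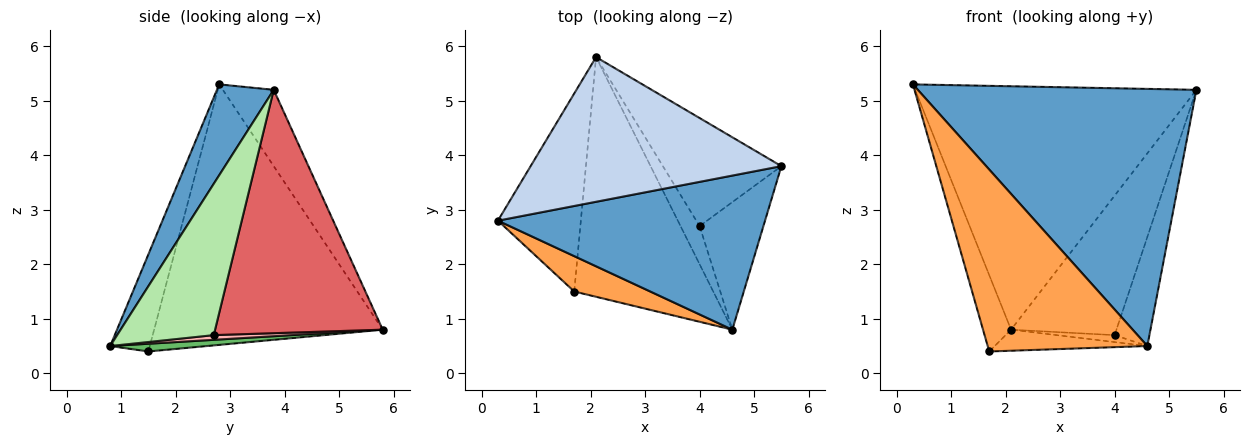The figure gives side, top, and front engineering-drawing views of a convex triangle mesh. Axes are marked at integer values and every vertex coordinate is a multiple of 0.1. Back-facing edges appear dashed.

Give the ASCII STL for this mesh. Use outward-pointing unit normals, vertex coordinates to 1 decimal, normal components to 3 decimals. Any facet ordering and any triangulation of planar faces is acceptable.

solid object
 facet normal 0.172 -0.845 0.506
  outer loop
   vertex 4.6 0.8 0.5
   vertex 5.5 3.8 5.2
   vertex 0.3 2.8 5.3
  endloop
 endfacet
 facet normal -0.154 0.849 0.505
  outer loop
   vertex 2.1 5.8 0.8
   vertex 0.3 2.8 5.3
   vertex 5.5 3.8 5.2
  endloop
 endfacet
 facet normal -0.237 -0.954 0.185
  outer loop
   vertex 1.7 1.5 0.4
   vertex 4.6 0.8 0.5
   vertex 0.3 2.8 5.3
  endloop
 endfacet
 facet normal -0.946 0.116 -0.301
  outer loop
   vertex 1.7 1.5 0.4
   vertex 0.3 2.8 5.3
   vertex 2.1 5.8 0.8
  endloop
 endfacet
 facet normal 0.055 0.087 -0.995
  outer loop
   vertex 1.7 1.5 0.4
   vertex 2.1 5.8 0.8
   vertex 4.6 0.8 0.5
  endloop
 endfacet
 facet normal 0.875 0.315 -0.369
  outer loop
   vertex 4.0 2.7 0.7
   vertex 5.5 3.8 5.2
   vertex 4.6 0.8 0.5
  endloop
 endfacet
 facet normal 0.783 0.492 -0.381
  outer loop
   vertex 4.0 2.7 0.7
   vertex 2.1 5.8 0.8
   vertex 5.5 3.8 5.2
  endloop
 endfacet
 facet normal 0.235 0.175 -0.956
  outer loop
   vertex 4.0 2.7 0.7
   vertex 4.6 0.8 0.5
   vertex 2.1 5.8 0.8
  endloop
 endfacet
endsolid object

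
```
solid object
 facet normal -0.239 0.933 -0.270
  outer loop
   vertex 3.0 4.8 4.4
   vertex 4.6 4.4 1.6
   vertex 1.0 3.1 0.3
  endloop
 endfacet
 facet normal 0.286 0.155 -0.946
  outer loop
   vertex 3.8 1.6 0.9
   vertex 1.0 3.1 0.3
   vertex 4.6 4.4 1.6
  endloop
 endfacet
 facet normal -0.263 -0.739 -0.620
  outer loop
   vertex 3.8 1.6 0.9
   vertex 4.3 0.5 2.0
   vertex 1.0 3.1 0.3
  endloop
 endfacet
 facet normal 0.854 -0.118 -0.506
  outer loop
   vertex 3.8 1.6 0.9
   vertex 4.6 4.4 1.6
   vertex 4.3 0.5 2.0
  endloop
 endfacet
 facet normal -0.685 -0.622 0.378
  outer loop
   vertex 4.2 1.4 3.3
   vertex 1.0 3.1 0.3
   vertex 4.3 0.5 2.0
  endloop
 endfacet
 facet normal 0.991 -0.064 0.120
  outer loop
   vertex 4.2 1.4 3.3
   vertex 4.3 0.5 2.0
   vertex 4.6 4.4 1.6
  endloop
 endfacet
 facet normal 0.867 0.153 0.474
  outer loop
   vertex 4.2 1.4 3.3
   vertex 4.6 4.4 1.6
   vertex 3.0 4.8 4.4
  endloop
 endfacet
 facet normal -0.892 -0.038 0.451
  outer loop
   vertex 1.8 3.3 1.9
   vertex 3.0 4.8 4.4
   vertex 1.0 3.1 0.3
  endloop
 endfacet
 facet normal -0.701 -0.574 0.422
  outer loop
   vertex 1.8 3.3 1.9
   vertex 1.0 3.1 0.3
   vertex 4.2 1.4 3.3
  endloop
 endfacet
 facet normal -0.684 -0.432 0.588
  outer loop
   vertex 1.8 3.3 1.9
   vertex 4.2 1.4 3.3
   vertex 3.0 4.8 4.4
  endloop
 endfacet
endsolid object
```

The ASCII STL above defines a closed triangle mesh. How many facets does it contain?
10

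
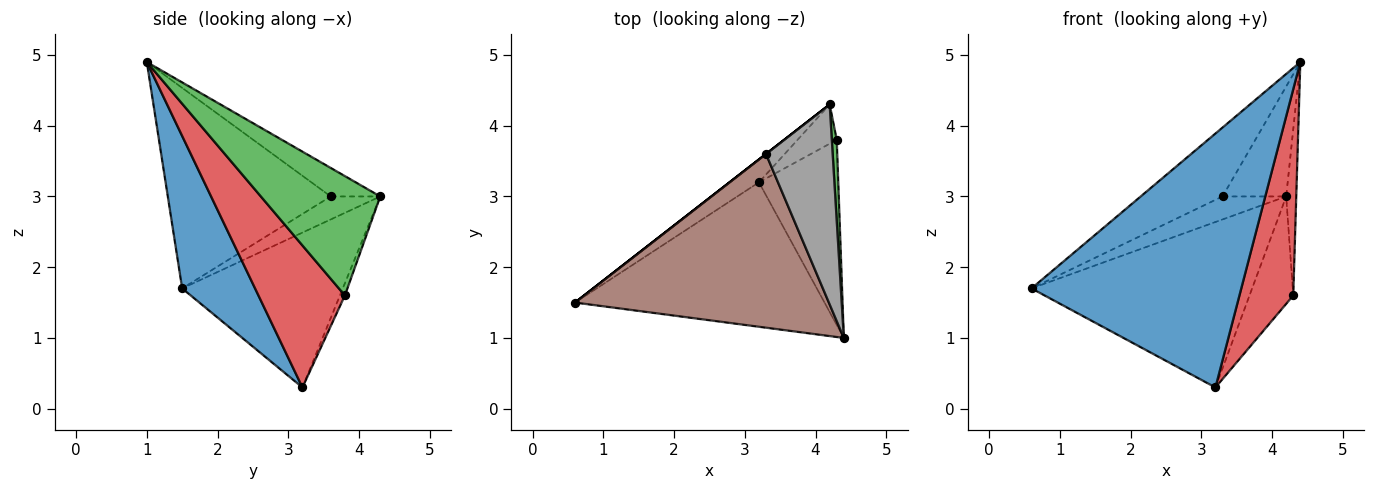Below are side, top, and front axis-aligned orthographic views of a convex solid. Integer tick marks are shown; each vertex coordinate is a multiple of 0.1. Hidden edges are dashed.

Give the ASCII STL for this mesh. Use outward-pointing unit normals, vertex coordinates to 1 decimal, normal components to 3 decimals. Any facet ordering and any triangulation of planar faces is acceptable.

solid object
 facet normal 0.289 -0.832 -0.473
  outer loop
   vertex 3.2 3.2 0.3
   vertex 4.4 1.0 4.9
   vertex 0.6 1.5 1.7
  endloop
 endfacet
 facet normal -0.585 0.803 -0.111
  outer loop
   vertex 3.2 3.2 0.3
   vertex 0.6 1.5 1.7
   vertex 4.2 4.3 3.0
  endloop
 endfacet
 facet normal 0.996 0.084 0.041
  outer loop
   vertex 4.3 3.8 1.6
   vertex 4.2 4.3 3.0
   vertex 4.4 1.0 4.9
  endloop
 endfacet
 facet normal 0.767 -0.478 -0.429
  outer loop
   vertex 4.3 3.8 1.6
   vertex 4.4 1.0 4.9
   vertex 3.2 3.2 0.3
  endloop
 endfacet
 facet normal -0.106 0.934 -0.341
  outer loop
   vertex 4.3 3.8 1.6
   vertex 3.2 3.2 0.3
   vertex 4.2 4.3 3.0
  endloop
 endfacet
 facet normal -0.592 0.297 0.749
  outer loop
   vertex 3.3 3.6 3.0
   vertex 0.6 1.5 1.7
   vertex 4.4 1.0 4.9
  endloop
 endfacet
 facet normal -0.614 0.789 0.000
  outer loop
   vertex 3.3 3.6 3.0
   vertex 4.2 4.3 3.0
   vertex 0.6 1.5 1.7
  endloop
 endfacet
 facet normal -0.351 0.451 0.821
  outer loop
   vertex 3.3 3.6 3.0
   vertex 4.4 1.0 4.9
   vertex 4.2 4.3 3.0
  endloop
 endfacet
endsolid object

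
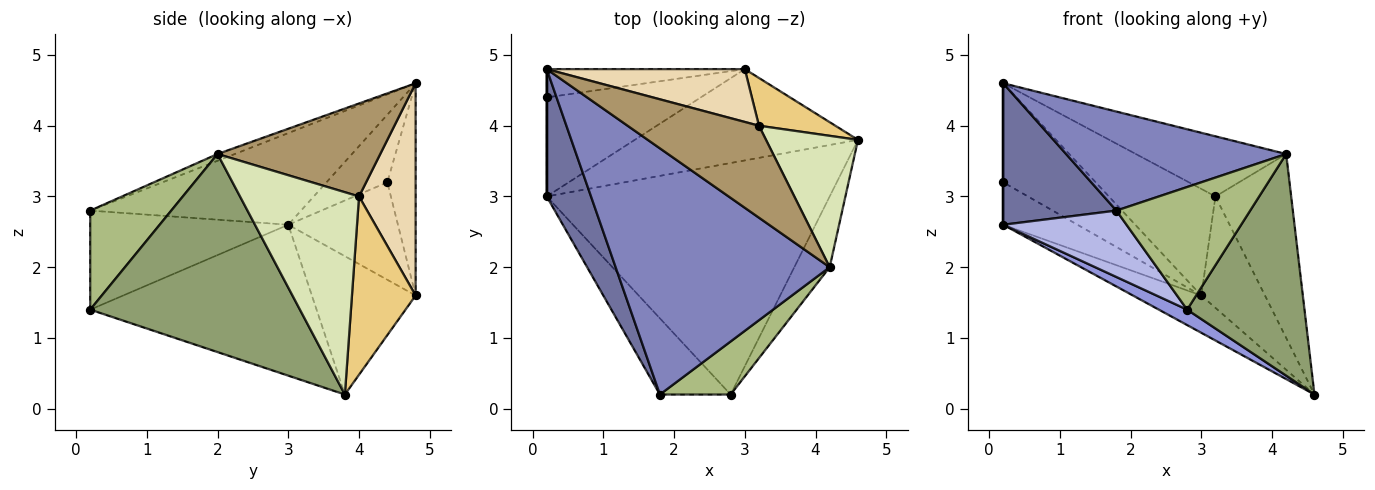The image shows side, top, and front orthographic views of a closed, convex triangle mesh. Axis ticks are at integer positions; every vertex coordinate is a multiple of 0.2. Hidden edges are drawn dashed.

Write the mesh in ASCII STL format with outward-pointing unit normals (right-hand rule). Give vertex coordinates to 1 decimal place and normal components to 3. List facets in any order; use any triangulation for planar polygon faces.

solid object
 facet normal -0.811 -0.435 0.392
  outer loop
   vertex 0.2 4.8 4.6
   vertex 0.2 3.0 2.6
   vertex 1.8 0.2 2.8
  endloop
 endfacet
 facet normal -0.029 -0.373 0.927
  outer loop
   vertex 4.2 2.0 3.6
   vertex 0.2 4.8 4.6
   vertex 1.8 0.2 2.8
  endloop
 endfacet
 facet normal -0.470 -0.059 -0.881
  outer loop
   vertex 2.8 0.2 1.4
   vertex 0.2 3.0 2.6
   vertex 4.6 3.8 0.2
  endloop
 endfacet
 facet normal -0.726 -0.452 -0.519
  outer loop
   vertex 2.8 0.2 1.4
   vertex 1.8 0.2 2.8
   vertex 0.2 3.0 2.6
  endloop
 endfacet
 facet normal 0.862 -0.482 -0.154
  outer loop
   vertex 2.8 0.2 1.4
   vertex 4.6 3.8 0.2
   vertex 4.2 2.0 3.6
  endloop
 endfacet
 facet normal 0.486 -0.802 0.347
  outer loop
   vertex 2.8 0.2 1.4
   vertex 4.2 2.0 3.6
   vertex 1.8 0.2 2.8
  endloop
 endfacet
 facet normal -1.000 0.000 0.000
  outer loop
   vertex 0.2 4.4 3.2
   vertex 0.2 3.0 2.6
   vertex 0.2 4.8 4.6
  endloop
 endfacet
 facet normal 0.788 0.501 0.358
  outer loop
   vertex 3.2 4.0 3.0
   vertex 4.2 2.0 3.6
   vertex 4.6 3.8 0.2
  endloop
 endfacet
 facet normal 0.510 0.471 0.720
  outer loop
   vertex 3.2 4.0 3.0
   vertex 0.2 4.8 4.6
   vertex 4.2 2.0 3.6
  endloop
 endfacet
 facet normal -0.282 0.922 -0.264
  outer loop
   vertex 3.0 4.8 1.6
   vertex 0.2 4.4 3.2
   vertex 0.2 4.8 4.6
  endloop
 endfacet
 facet normal 0.677 0.677 0.290
  outer loop
   vertex 3.0 4.8 1.6
   vertex 3.2 4.0 3.0
   vertex 4.6 3.8 0.2
  endloop
 endfacet
 facet normal 0.430 0.809 0.401
  outer loop
   vertex 3.0 4.8 1.6
   vertex 0.2 4.8 4.6
   vertex 3.2 4.0 3.0
  endloop
 endfacet
 facet normal -0.498 0.328 -0.803
  outer loop
   vertex 3.0 4.8 1.6
   vertex 4.6 3.8 0.2
   vertex 0.2 3.0 2.6
  endloop
 endfacet
 facet normal -0.503 0.341 -0.795
  outer loop
   vertex 3.0 4.8 1.6
   vertex 0.2 3.0 2.6
   vertex 0.2 4.4 3.2
  endloop
 endfacet
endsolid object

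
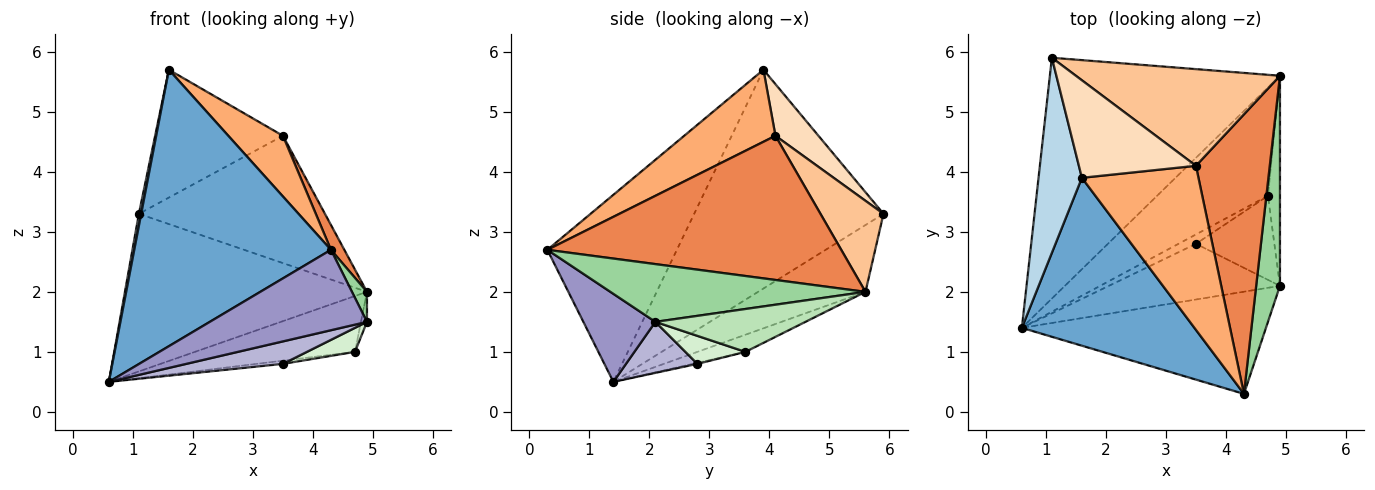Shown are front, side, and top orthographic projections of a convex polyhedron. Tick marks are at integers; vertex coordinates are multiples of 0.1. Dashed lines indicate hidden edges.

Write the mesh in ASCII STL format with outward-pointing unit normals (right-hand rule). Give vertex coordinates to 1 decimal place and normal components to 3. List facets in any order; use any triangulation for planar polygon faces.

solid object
 facet normal -0.490 -0.745 0.452
  outer loop
   vertex 1.6 3.9 5.7
   vertex 0.6 1.4 0.5
   vertex 4.3 0.3 2.7
  endloop
 endfacet
 facet normal -0.236 0.532 -0.813
  outer loop
   vertex 1.1 5.9 3.3
   vertex 4.9 5.6 2.0
   vertex 0.6 1.4 0.5
  endloop
 endfacet
 facet normal -0.981 -0.012 0.194
  outer loop
   vertex 1.1 5.9 3.3
   vertex 0.6 1.4 0.5
   vertex 1.6 3.9 5.7
  endloop
 endfacet
 facet normal -0.136 0.454 -0.881
  outer loop
   vertex 4.7 3.6 1.0
   vertex 0.6 1.4 0.5
   vertex 4.9 5.6 2.0
  endloop
 endfacet
 facet normal 0.889 -0.041 0.455
  outer loop
   vertex 3.5 4.1 4.6
   vertex 4.3 0.3 2.7
   vertex 4.9 5.6 2.0
  endloop
 endfacet
 facet normal 0.501 -0.300 0.811
  outer loop
   vertex 3.5 4.1 4.6
   vertex 1.6 3.9 5.7
   vertex 4.3 0.3 2.7
  endloop
 endfacet
 facet normal 0.260 0.769 0.584
  outer loop
   vertex 3.5 4.1 4.6
   vertex 4.9 5.6 2.0
   vertex 1.1 5.9 3.3
  endloop
 endfacet
 facet normal 0.258 0.768 0.586
  outer loop
   vertex 3.5 4.1 4.6
   vertex 1.1 5.9 3.3
   vertex 1.6 3.9 5.7
  endloop
 endfacet
 facet normal -0.059 0.325 -0.944
  outer loop
   vertex 3.5 2.8 0.8
   vertex 0.6 1.4 0.5
   vertex 4.7 3.6 1.0
  endloop
 endfacet
 facet normal 0.923 -0.054 0.380
  outer loop
   vertex 4.9 2.1 1.5
   vertex 4.9 5.6 2.0
   vertex 4.3 0.3 2.7
  endloop
 endfacet
 facet normal 0.962 0.038 -0.269
  outer loop
   vertex 4.9 2.1 1.5
   vertex 4.7 3.6 1.0
   vertex 4.9 5.6 2.0
  endloop
 endfacet
 facet normal 0.325 -0.260 -0.909
  outer loop
   vertex 4.9 2.1 1.5
   vertex 3.5 2.8 0.8
   vertex 4.7 3.6 1.0
  endloop
 endfacet
 facet normal 0.273 -0.595 -0.756
  outer loop
   vertex 4.9 2.1 1.5
   vertex 4.3 0.3 2.7
   vertex 0.6 1.4 0.5
  endloop
 endfacet
 facet normal 0.267 -0.361 -0.894
  outer loop
   vertex 4.9 2.1 1.5
   vertex 0.6 1.4 0.5
   vertex 3.5 2.8 0.8
  endloop
 endfacet
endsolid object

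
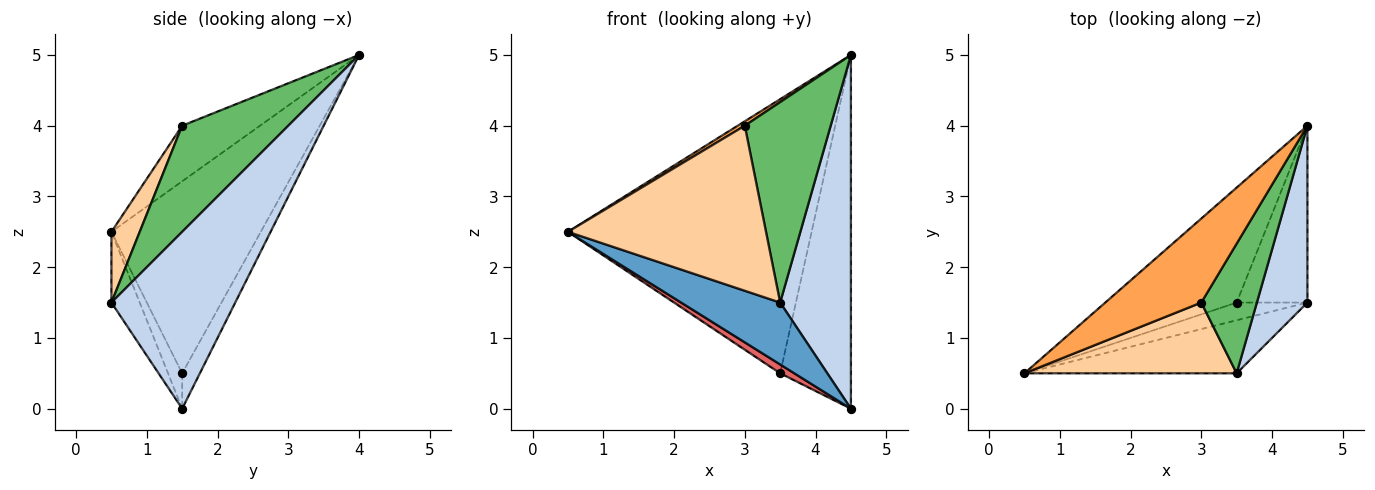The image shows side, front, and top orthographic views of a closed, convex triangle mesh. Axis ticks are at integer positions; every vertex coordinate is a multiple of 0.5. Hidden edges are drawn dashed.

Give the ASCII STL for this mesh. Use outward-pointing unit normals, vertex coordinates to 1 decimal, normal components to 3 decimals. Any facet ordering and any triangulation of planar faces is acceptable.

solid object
 facet normal -0.212 -0.742 -0.636
  outer loop
   vertex 4.5 1.5 0.0
   vertex 3.5 0.5 1.5
   vertex 0.5 0.5 2.5
  endloop
 endfacet
 facet normal 0.843 -0.482 0.241
  outer loop
   vertex 4.5 1.5 0.0
   vertex 4.5 4.0 5.0
   vertex 3.5 0.5 1.5
  endloop
 endfacet
 facet normal -0.501 -0.046 0.865
  outer loop
   vertex 3.0 1.5 4.0
   vertex 4.5 4.0 5.0
   vertex 0.5 0.5 2.5
  endloop
 endfacet
 facet normal 0.130 -0.911 0.391
  outer loop
   vertex 3.0 1.5 4.0
   vertex 0.5 0.5 2.5
   vertex 3.5 0.5 1.5
  endloop
 endfacet
 facet normal 0.720 -0.583 0.377
  outer loop
   vertex 3.0 1.5 4.0
   vertex 3.5 0.5 1.5
   vertex 4.5 4.0 5.0
  endloop
 endfacet
 facet normal -0.492 0.803 -0.337
  outer loop
   vertex 3.5 1.5 0.5
   vertex 0.5 0.5 2.5
   vertex 4.5 4.0 5.0
  endloop
 endfacet
 facet normal -0.408 -0.408 -0.816
  outer loop
   vertex 3.5 1.5 0.5
   vertex 4.5 1.5 0.0
   vertex 0.5 0.5 2.5
  endloop
 endfacet
 facet normal -0.218 0.873 -0.436
  outer loop
   vertex 3.5 1.5 0.5
   vertex 4.5 4.0 5.0
   vertex 4.5 1.5 0.0
  endloop
 endfacet
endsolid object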